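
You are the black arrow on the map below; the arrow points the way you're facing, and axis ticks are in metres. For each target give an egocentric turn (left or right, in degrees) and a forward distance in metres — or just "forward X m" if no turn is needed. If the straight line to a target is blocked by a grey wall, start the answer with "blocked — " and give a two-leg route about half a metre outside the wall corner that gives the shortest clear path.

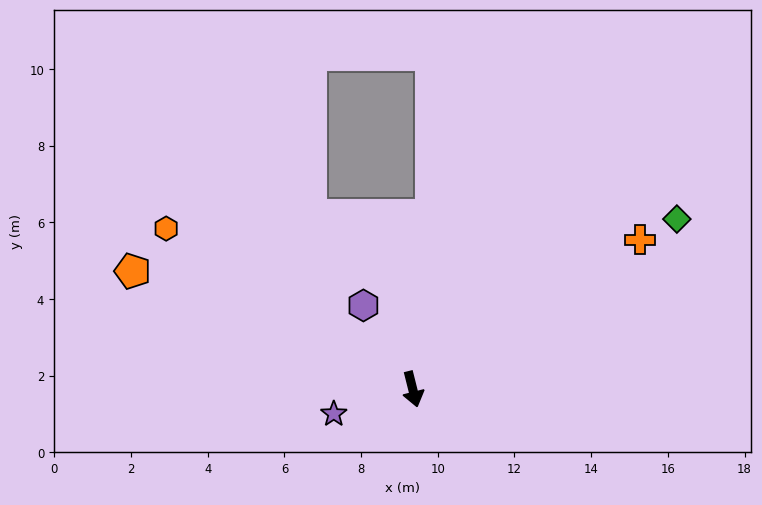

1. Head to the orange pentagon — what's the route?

turn right 127°, forward 7.9 m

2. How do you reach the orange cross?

turn left 109°, forward 7.1 m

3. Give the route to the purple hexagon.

turn right 164°, forward 2.5 m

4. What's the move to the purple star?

turn right 87°, forward 2.2 m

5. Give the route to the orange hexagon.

turn right 137°, forward 7.7 m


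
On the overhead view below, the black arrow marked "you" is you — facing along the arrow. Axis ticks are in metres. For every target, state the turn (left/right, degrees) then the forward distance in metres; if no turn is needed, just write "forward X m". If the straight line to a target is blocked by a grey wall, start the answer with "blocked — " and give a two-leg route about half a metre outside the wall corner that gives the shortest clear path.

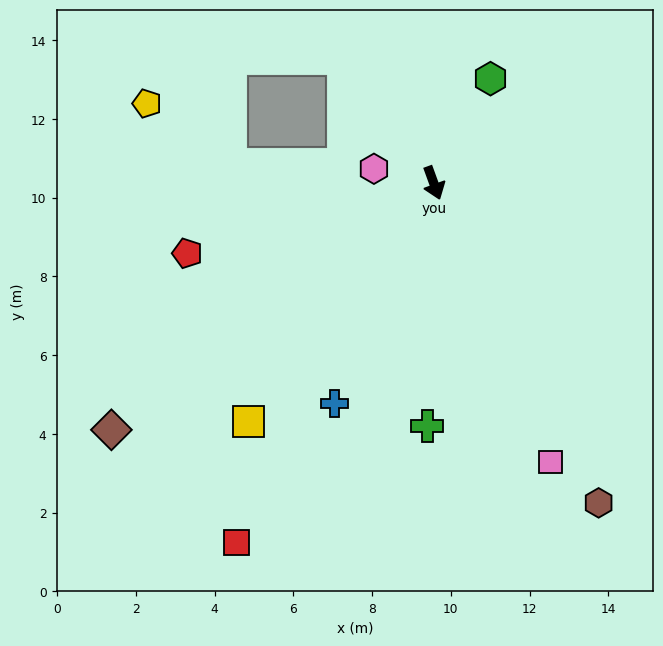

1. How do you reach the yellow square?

turn right 58°, forward 7.7 m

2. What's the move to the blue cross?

turn right 44°, forward 6.1 m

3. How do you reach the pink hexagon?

turn right 123°, forward 1.6 m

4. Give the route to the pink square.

turn left 3°, forward 7.7 m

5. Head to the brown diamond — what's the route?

turn right 73°, forward 10.3 m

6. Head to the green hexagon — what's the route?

turn left 131°, forward 3.0 m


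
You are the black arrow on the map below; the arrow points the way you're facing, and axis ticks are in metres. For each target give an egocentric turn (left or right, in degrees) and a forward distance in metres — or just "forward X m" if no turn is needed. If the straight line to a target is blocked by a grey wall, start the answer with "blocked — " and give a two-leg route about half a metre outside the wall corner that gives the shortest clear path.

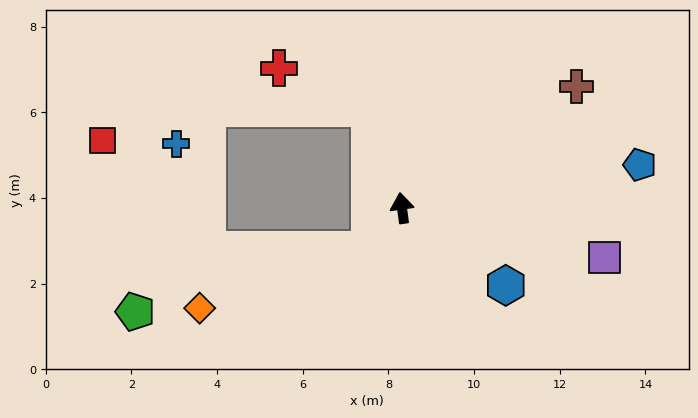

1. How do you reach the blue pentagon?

turn right 87°, forward 5.6 m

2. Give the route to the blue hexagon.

turn right 134°, forward 3.0 m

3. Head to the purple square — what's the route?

turn right 112°, forward 4.9 m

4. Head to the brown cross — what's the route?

turn right 63°, forward 5.0 m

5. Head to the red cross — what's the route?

blocked — turn left 11°, forward 2.4 m, then turn left 47°, forward 2.3 m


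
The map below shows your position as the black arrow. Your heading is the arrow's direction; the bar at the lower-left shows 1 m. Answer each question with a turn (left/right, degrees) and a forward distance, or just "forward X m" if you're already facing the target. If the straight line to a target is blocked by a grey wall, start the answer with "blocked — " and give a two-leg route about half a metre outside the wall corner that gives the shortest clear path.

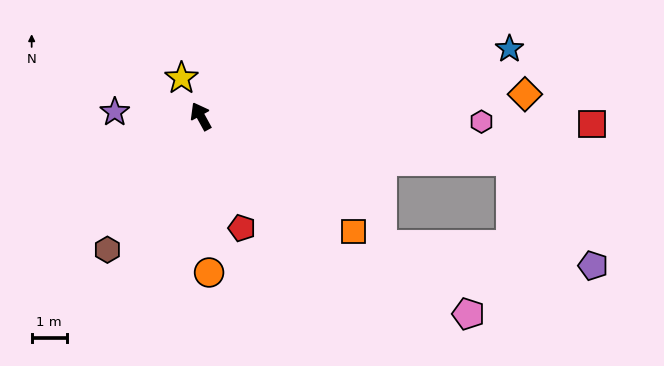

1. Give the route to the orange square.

turn right 156°, forward 5.4 m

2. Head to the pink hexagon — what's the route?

turn right 120°, forward 8.0 m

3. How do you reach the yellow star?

forward 1.2 m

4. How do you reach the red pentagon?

turn left 171°, forward 3.4 m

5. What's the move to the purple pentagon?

blocked — turn right 127°, forward 8.9 m, then turn right 43°, forward 3.8 m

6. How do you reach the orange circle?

turn left 154°, forward 4.4 m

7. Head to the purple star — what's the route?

turn left 58°, forward 2.4 m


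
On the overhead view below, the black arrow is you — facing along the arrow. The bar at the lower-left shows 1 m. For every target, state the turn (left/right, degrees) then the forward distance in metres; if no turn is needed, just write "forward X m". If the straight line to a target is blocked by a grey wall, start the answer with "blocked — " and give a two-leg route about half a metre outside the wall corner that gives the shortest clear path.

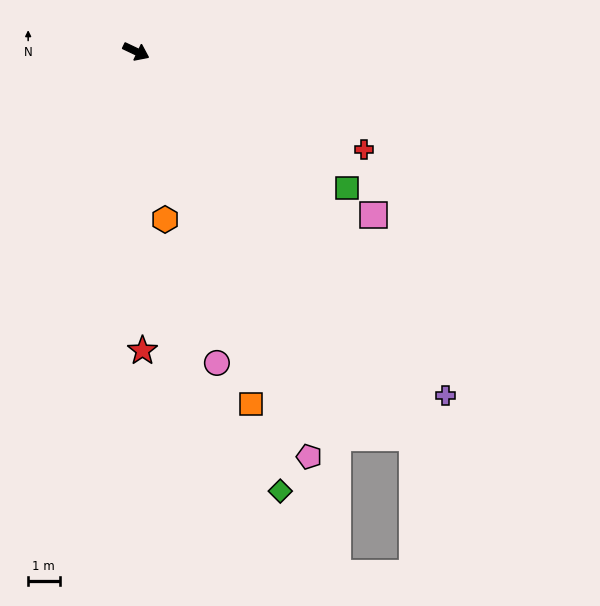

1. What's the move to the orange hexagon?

turn right 55°, forward 5.4 m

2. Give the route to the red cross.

turn left 2°, forward 7.9 m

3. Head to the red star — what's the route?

turn right 63°, forward 9.5 m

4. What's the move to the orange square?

turn right 46°, forward 11.8 m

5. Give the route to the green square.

turn right 7°, forward 8.0 m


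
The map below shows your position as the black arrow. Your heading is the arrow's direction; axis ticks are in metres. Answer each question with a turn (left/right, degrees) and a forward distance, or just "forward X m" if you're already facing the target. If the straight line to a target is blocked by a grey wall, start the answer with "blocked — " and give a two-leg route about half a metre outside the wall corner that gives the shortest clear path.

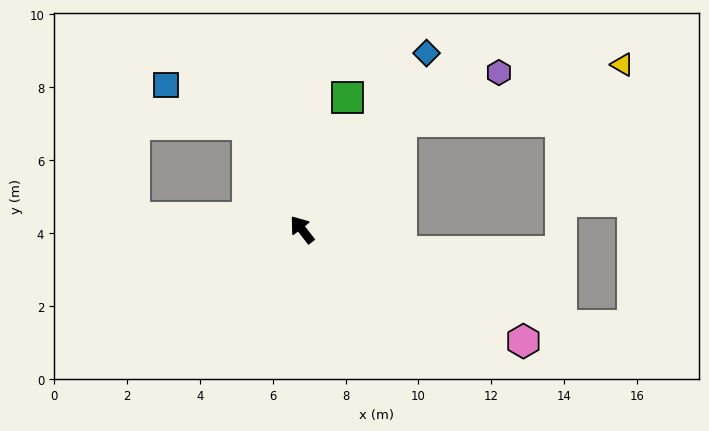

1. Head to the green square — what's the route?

turn right 57°, forward 3.8 m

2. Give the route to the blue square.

blocked — turn right 10°, forward 3.3 m, then turn left 36°, forward 2.5 m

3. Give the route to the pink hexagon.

turn right 155°, forward 6.8 m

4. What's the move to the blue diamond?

turn right 73°, forward 5.9 m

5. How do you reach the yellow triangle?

blocked — turn right 81°, forward 4.1 m, then turn right 32°, forward 6.2 m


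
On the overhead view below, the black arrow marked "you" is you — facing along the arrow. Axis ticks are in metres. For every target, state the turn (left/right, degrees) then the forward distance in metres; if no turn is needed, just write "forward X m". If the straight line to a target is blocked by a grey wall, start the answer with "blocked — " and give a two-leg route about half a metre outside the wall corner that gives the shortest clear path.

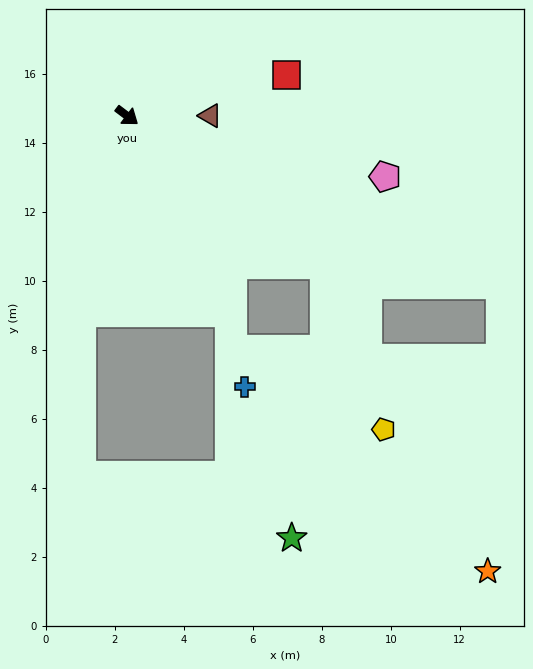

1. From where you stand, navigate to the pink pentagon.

turn left 24°, forward 7.7 m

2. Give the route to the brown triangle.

turn left 37°, forward 2.4 m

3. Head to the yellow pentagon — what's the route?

blocked — forward 7.2 m, then turn right 33°, forward 5.1 m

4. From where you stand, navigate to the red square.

turn left 51°, forward 4.8 m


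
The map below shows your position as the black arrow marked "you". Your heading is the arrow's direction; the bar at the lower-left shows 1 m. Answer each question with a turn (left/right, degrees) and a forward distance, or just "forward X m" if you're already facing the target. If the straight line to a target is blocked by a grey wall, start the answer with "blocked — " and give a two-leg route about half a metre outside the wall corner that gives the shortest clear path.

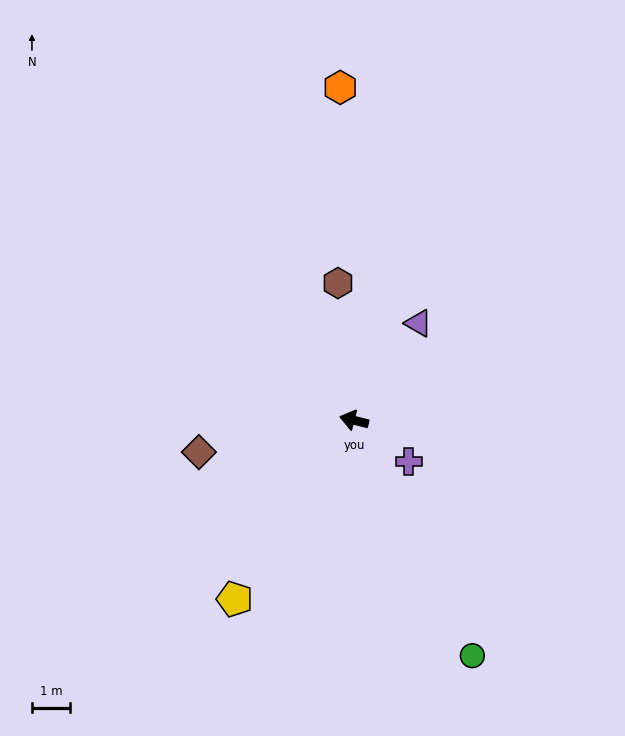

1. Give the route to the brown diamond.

turn left 26°, forward 4.2 m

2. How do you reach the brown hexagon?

turn right 69°, forward 3.7 m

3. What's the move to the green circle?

turn left 131°, forward 7.0 m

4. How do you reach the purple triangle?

turn right 110°, forward 3.1 m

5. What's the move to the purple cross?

turn left 157°, forward 1.8 m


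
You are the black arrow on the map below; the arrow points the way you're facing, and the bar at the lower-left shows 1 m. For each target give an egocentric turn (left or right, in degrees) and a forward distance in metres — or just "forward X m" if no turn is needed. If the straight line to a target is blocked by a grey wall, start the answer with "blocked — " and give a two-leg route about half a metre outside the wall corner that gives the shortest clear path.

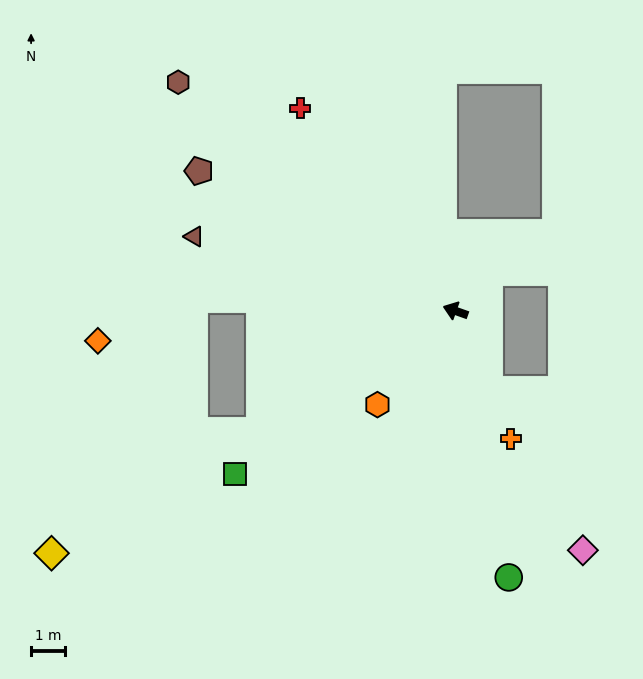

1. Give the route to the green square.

turn left 56°, forward 8.2 m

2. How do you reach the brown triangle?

turn left 4°, forward 8.1 m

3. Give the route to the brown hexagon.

turn right 20°, forward 10.7 m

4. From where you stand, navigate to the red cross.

turn right 33°, forward 7.6 m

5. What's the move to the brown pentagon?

turn right 9°, forward 8.7 m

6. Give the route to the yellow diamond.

turn left 50°, forward 14.0 m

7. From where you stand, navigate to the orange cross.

turn left 133°, forward 4.1 m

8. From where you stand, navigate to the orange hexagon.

turn left 70°, forward 3.6 m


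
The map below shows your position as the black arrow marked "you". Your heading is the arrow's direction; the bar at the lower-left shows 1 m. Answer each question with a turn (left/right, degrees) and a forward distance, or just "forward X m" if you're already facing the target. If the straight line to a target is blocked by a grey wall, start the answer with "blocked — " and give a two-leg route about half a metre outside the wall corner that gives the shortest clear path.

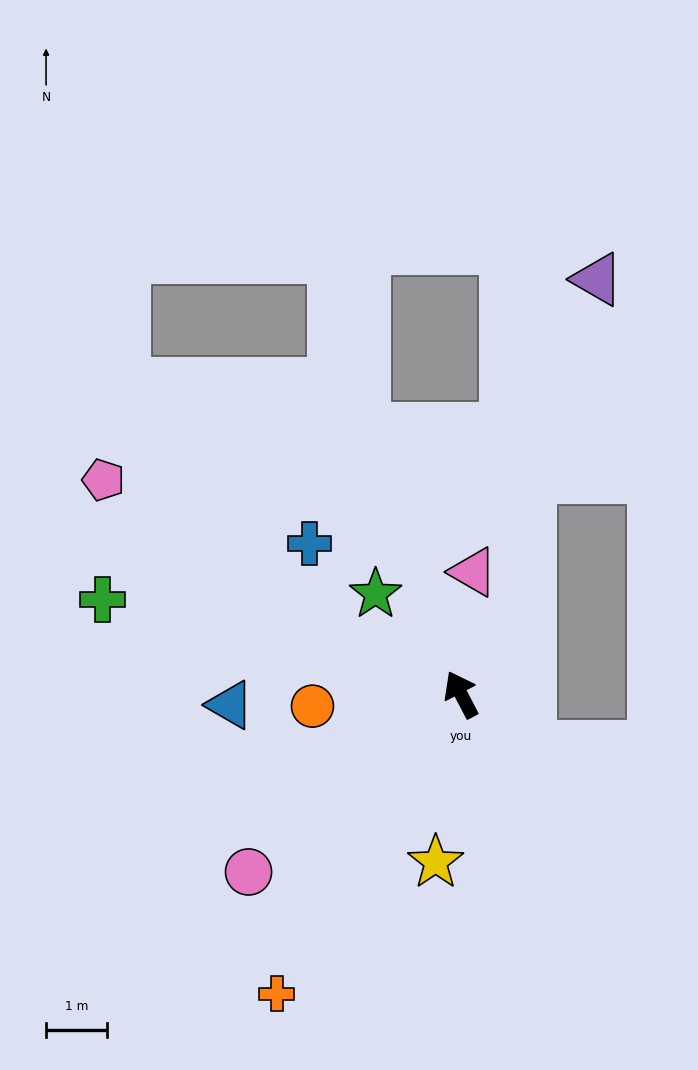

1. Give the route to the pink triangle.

turn right 33°, forward 2.0 m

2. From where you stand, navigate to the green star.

turn left 13°, forward 2.2 m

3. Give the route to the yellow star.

turn left 144°, forward 2.8 m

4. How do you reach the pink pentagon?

turn left 32°, forward 6.9 m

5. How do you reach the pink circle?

turn left 102°, forward 4.6 m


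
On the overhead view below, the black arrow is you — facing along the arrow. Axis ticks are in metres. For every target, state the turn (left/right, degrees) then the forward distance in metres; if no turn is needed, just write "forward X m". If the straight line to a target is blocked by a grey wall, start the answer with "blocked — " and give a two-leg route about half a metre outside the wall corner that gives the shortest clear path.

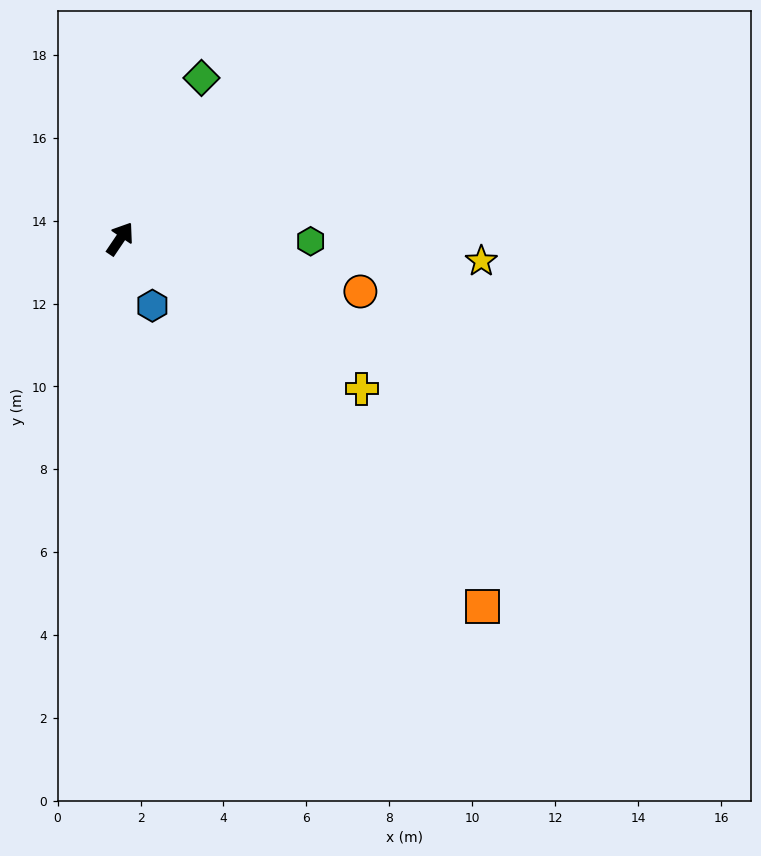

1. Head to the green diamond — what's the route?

turn left 7°, forward 4.3 m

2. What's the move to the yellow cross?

turn right 88°, forward 6.9 m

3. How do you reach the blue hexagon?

turn right 120°, forward 1.8 m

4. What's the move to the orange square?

turn right 101°, forward 12.4 m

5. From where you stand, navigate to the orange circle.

turn right 68°, forward 5.9 m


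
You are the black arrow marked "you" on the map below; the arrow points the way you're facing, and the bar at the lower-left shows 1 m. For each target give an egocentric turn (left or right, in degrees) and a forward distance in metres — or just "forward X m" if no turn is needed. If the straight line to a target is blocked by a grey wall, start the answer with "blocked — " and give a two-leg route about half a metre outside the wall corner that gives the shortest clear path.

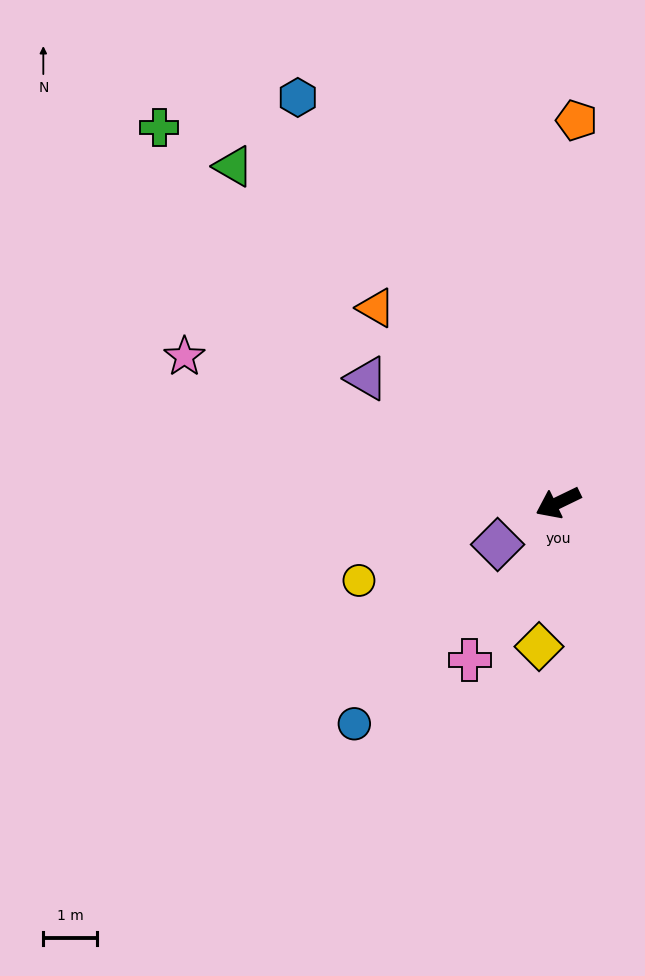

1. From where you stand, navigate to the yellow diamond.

turn left 57°, forward 2.7 m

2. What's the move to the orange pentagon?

turn right 119°, forward 7.1 m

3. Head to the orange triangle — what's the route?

turn right 73°, forward 5.0 m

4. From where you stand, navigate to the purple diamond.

turn left 9°, forward 1.4 m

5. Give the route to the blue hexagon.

turn right 83°, forward 9.0 m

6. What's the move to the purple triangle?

turn right 59°, forward 4.3 m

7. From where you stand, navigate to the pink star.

turn right 47°, forward 7.5 m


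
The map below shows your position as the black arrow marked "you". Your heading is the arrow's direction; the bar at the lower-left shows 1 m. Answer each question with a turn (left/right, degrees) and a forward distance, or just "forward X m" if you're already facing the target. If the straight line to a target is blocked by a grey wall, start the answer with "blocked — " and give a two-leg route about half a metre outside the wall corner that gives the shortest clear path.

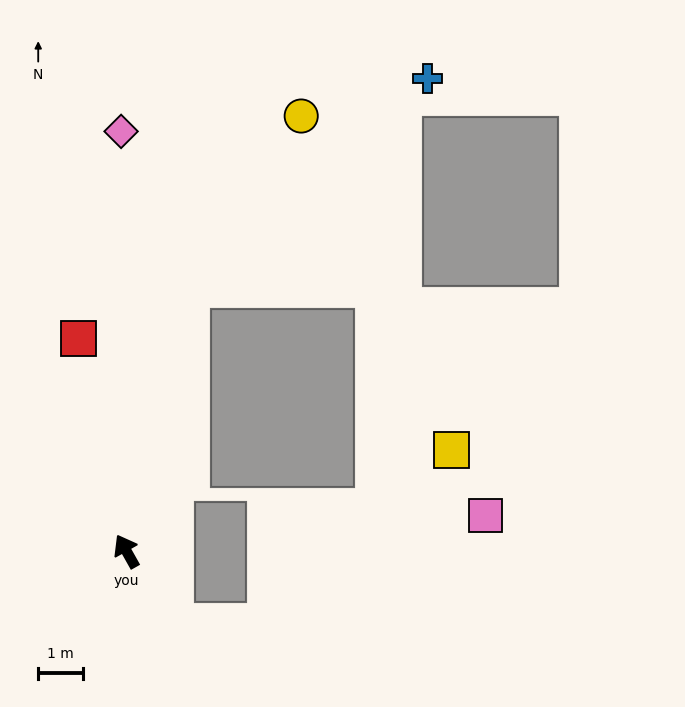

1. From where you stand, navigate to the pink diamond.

turn right 29°, forward 9.3 m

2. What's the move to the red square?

turn right 17°, forward 4.8 m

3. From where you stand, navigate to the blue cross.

blocked — turn right 43°, forward 6.0 m, then turn right 35°, forward 7.0 m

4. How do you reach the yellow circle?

blocked — turn right 43°, forward 6.0 m, then turn right 19°, forward 4.5 m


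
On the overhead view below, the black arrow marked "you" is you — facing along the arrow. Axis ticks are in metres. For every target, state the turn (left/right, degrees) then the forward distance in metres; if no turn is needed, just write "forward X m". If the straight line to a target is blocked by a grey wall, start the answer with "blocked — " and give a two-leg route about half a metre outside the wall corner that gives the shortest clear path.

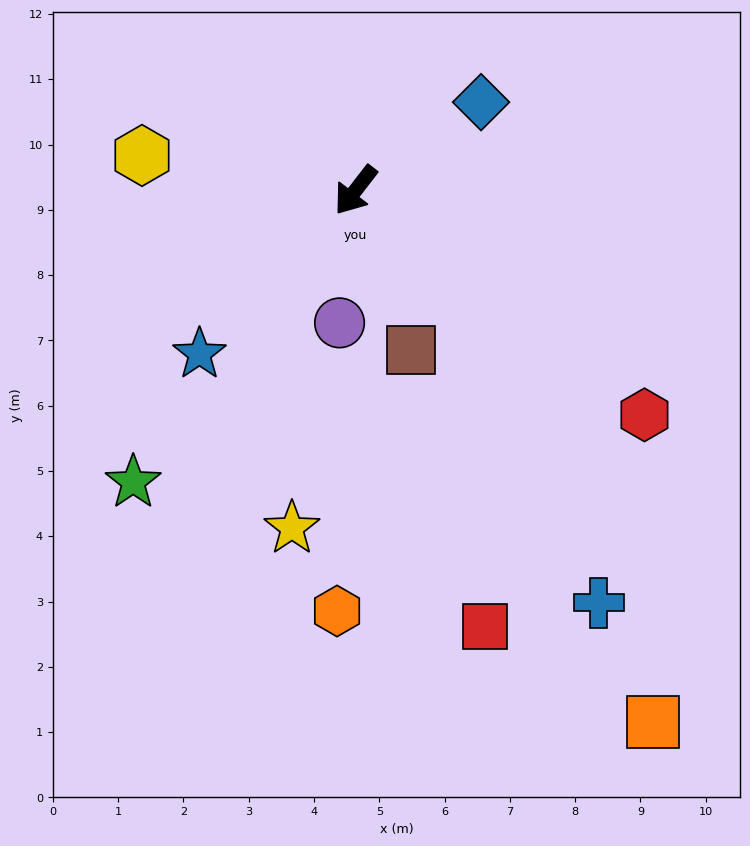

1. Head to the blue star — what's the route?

turn right 6°, forward 3.5 m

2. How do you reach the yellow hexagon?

turn right 62°, forward 3.3 m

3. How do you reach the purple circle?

turn left 31°, forward 2.0 m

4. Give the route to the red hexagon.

turn left 90°, forward 5.6 m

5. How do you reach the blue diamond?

turn left 163°, forward 2.3 m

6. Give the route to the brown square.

turn left 57°, forward 2.6 m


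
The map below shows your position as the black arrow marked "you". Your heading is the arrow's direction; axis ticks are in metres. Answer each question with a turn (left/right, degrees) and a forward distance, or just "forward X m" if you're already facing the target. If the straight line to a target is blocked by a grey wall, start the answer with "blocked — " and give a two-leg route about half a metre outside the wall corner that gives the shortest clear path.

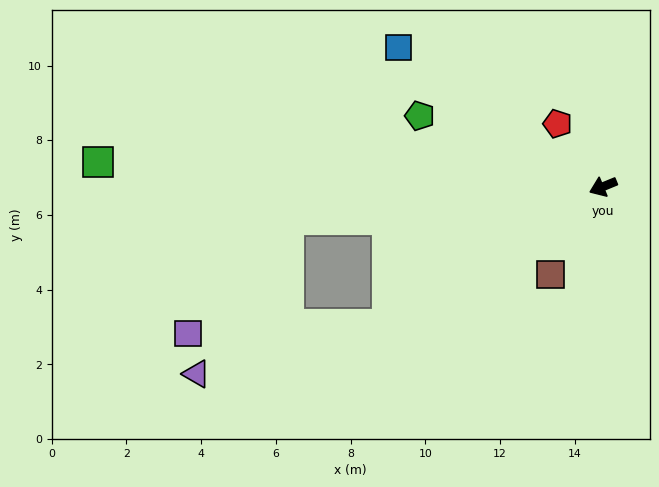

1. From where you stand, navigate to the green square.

turn right 25°, forward 13.5 m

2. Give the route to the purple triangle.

blocked — turn left 10°, forward 6.9 m, then turn right 18°, forward 5.3 m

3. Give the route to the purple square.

blocked — turn left 10°, forward 6.9 m, then turn right 30°, forward 5.3 m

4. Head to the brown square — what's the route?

turn left 37°, forward 2.7 m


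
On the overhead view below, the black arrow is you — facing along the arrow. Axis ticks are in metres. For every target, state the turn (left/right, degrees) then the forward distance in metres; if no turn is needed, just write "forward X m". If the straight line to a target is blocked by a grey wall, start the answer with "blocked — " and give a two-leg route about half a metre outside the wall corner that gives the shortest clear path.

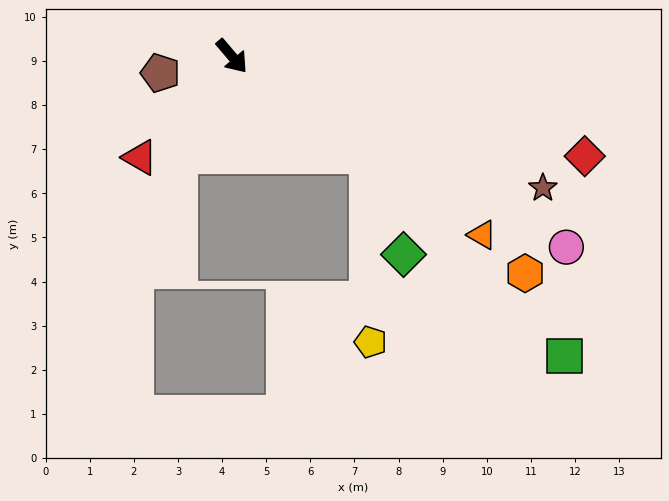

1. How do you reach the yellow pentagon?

blocked — turn left 14°, forward 3.8 m, then turn right 54°, forward 4.2 m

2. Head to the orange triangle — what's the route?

turn left 14°, forward 7.0 m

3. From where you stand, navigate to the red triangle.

turn right 83°, forward 3.1 m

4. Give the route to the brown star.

turn left 27°, forward 7.7 m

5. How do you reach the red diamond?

turn left 34°, forward 8.3 m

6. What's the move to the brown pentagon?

turn right 117°, forward 1.7 m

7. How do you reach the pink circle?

turn left 20°, forward 8.7 m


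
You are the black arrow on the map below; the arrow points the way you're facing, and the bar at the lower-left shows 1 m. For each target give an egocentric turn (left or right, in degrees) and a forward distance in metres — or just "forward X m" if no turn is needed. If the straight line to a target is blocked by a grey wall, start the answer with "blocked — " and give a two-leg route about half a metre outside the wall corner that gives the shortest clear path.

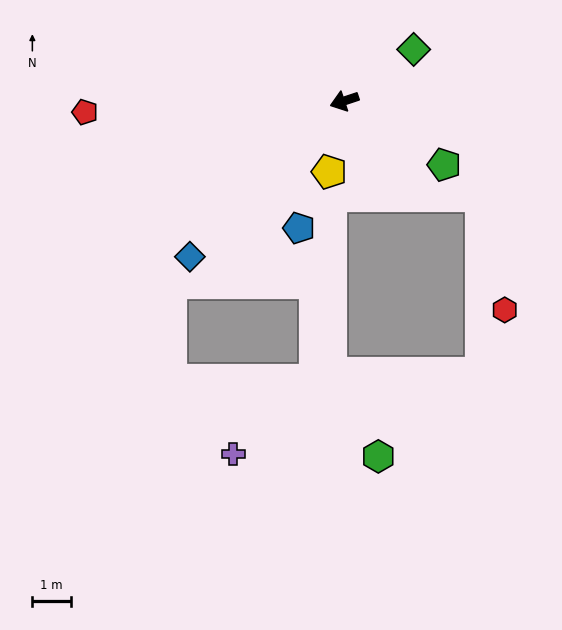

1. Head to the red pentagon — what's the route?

turn right 16°, forward 6.8 m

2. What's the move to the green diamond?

turn right 162°, forward 2.2 m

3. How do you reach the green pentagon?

turn left 129°, forward 3.1 m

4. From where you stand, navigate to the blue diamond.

turn left 27°, forward 5.7 m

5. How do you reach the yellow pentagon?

turn left 59°, forward 1.9 m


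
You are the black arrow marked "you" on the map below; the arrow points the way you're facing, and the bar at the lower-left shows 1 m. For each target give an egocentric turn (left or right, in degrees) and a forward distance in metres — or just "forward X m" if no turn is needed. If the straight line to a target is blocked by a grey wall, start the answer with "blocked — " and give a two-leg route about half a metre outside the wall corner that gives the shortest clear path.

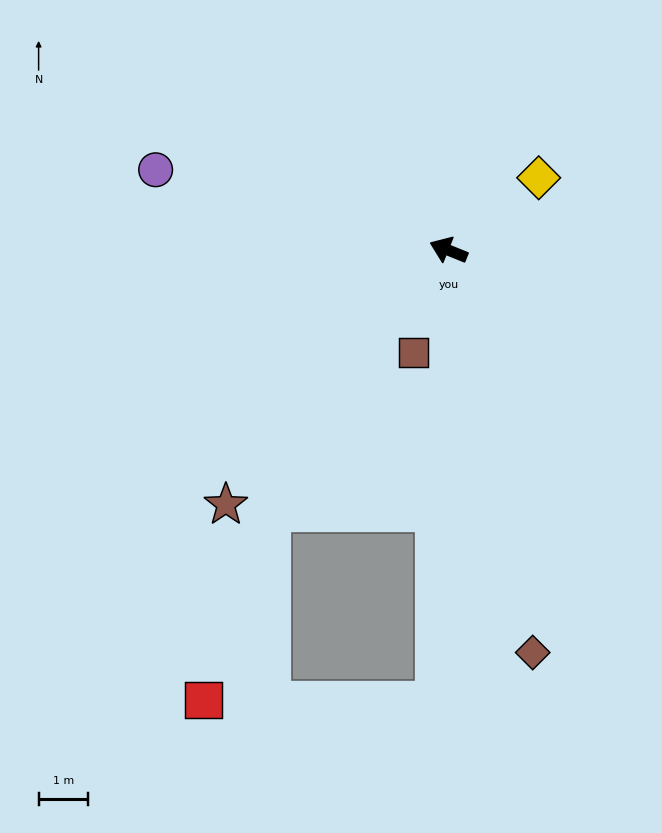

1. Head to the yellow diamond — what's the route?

turn right 119°, forward 2.3 m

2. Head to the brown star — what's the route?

turn left 71°, forward 6.8 m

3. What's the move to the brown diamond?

turn left 124°, forward 8.3 m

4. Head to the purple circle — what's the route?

turn left 7°, forward 6.1 m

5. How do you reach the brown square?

turn left 93°, forward 2.2 m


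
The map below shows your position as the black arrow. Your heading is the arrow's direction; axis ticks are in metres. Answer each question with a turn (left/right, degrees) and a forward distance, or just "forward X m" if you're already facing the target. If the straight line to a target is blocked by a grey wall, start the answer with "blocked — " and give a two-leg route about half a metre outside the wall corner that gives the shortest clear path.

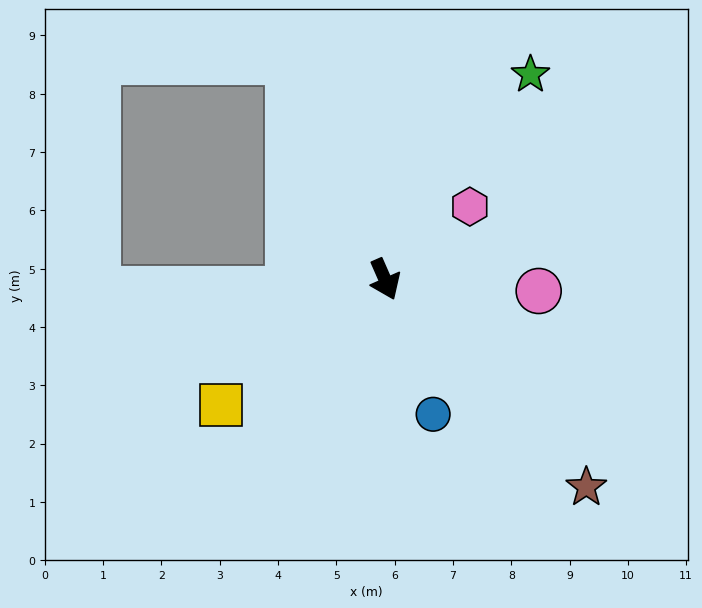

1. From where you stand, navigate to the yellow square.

turn right 76°, forward 3.5 m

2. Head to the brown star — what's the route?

turn left 20°, forward 5.0 m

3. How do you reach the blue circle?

turn right 4°, forward 2.5 m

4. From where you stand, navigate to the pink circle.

turn left 62°, forward 2.6 m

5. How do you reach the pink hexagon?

turn left 107°, forward 1.9 m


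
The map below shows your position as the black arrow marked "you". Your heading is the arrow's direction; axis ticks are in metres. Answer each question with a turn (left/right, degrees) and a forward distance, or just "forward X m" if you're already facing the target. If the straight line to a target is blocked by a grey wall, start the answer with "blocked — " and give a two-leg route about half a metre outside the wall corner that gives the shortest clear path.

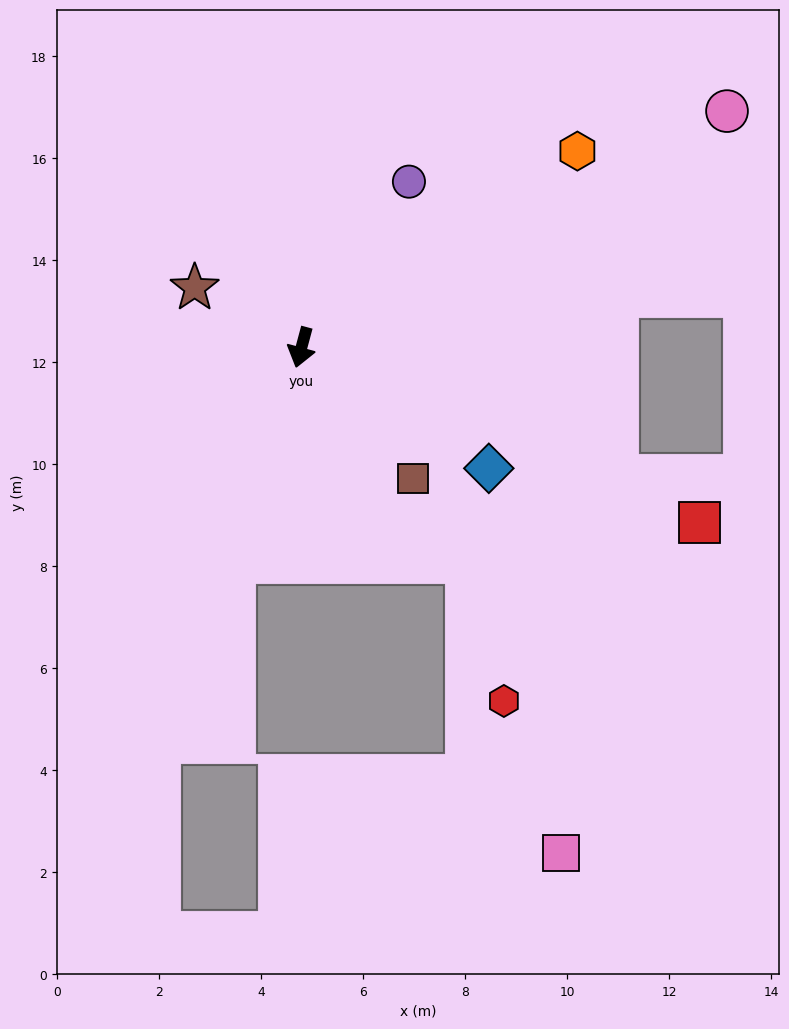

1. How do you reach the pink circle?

turn left 134°, forward 9.5 m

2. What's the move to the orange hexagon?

turn left 140°, forward 6.6 m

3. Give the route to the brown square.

turn left 55°, forward 3.4 m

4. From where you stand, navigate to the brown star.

turn right 104°, forward 2.4 m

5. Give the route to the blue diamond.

turn left 72°, forward 4.4 m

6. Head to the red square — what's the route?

turn left 81°, forward 8.5 m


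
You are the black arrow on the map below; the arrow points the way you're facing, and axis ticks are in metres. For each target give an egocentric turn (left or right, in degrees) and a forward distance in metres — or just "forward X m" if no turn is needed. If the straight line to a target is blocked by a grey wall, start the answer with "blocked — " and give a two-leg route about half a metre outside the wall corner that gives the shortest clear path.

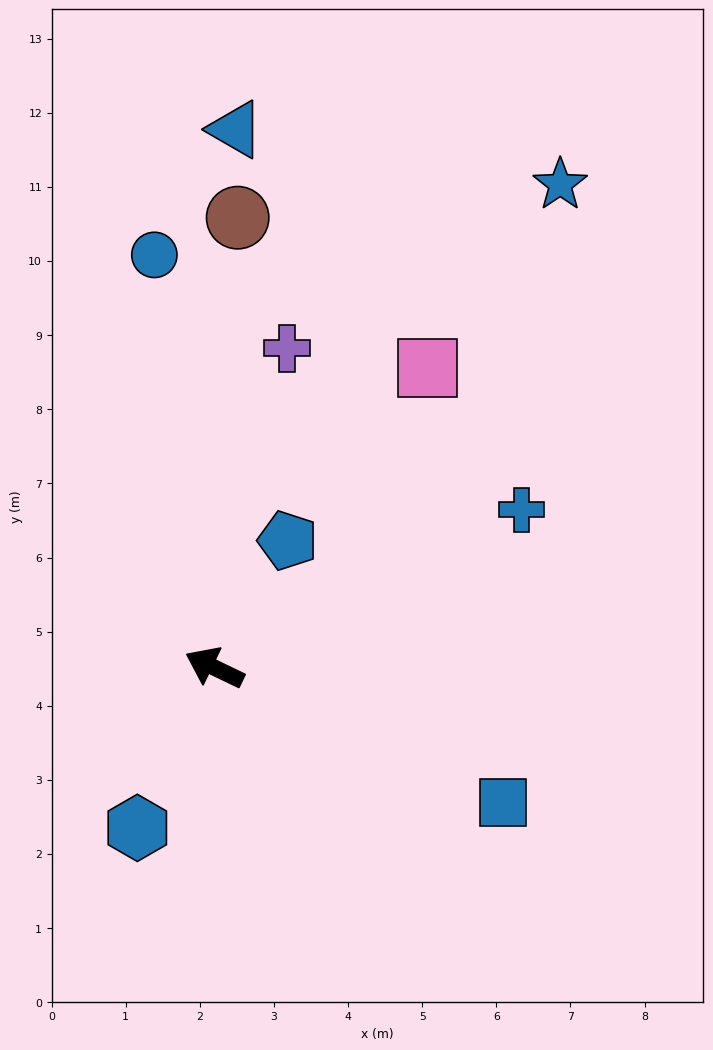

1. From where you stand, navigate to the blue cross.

turn right 127°, forward 4.7 m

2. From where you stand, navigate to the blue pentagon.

turn right 94°, forward 2.0 m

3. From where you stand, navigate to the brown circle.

turn right 67°, forward 6.1 m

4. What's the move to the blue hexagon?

turn left 90°, forward 2.4 m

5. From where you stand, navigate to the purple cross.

turn right 77°, forward 4.4 m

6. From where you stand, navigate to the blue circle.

turn right 56°, forward 5.6 m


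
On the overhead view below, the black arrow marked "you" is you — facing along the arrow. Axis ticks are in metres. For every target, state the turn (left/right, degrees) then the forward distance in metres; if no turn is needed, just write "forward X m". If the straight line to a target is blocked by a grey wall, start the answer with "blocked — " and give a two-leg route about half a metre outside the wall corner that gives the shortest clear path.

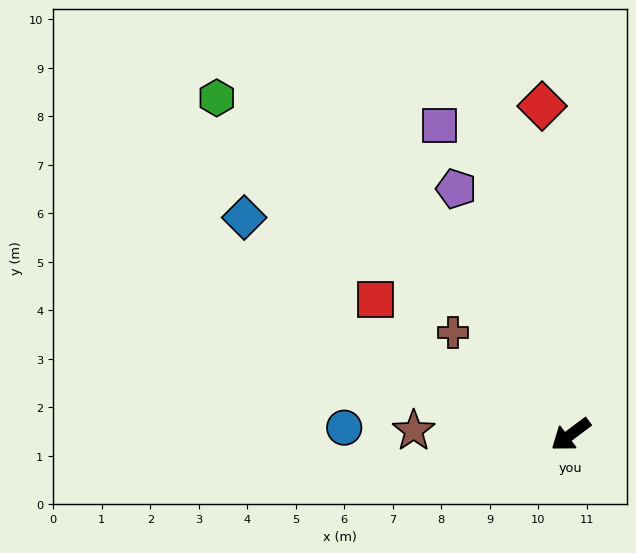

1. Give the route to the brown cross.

turn right 78°, forward 3.2 m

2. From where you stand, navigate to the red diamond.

turn right 122°, forward 6.8 m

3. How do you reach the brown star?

turn right 38°, forward 3.2 m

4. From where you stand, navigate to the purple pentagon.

turn right 102°, forward 5.6 m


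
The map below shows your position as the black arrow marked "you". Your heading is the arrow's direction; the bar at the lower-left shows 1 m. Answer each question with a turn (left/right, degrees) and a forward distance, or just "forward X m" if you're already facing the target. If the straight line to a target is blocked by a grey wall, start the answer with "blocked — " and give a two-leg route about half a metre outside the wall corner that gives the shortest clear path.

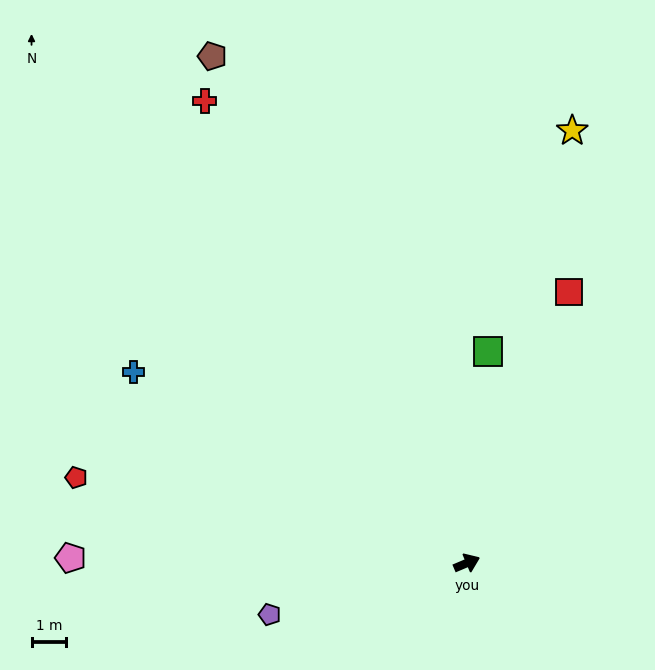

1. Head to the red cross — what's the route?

turn left 97°, forward 15.4 m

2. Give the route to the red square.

turn left 46°, forward 8.4 m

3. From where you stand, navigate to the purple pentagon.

turn left 172°, forward 5.9 m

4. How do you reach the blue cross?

turn left 127°, forward 11.2 m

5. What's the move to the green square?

turn left 61°, forward 6.2 m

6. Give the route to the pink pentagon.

turn left 156°, forward 11.5 m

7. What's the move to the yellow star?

turn left 53°, forward 12.9 m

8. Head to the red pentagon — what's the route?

turn left 145°, forward 11.6 m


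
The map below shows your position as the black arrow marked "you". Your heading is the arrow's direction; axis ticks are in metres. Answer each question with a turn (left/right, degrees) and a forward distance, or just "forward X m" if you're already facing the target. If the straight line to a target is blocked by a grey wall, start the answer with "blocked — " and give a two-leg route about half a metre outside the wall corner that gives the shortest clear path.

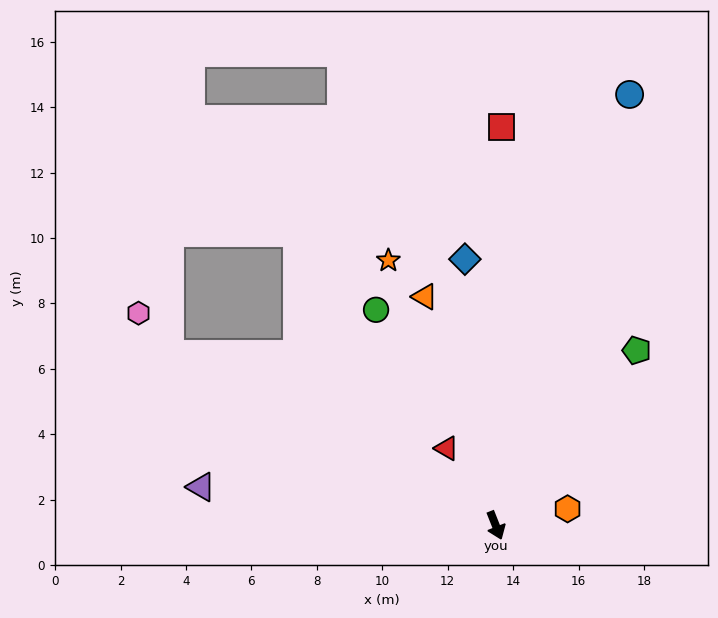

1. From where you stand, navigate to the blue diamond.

turn left 165°, forward 8.2 m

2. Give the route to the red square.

turn left 158°, forward 12.2 m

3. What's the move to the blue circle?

turn left 141°, forward 13.8 m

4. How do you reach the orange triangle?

turn left 176°, forward 7.3 m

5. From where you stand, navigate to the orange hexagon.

turn left 81°, forward 2.3 m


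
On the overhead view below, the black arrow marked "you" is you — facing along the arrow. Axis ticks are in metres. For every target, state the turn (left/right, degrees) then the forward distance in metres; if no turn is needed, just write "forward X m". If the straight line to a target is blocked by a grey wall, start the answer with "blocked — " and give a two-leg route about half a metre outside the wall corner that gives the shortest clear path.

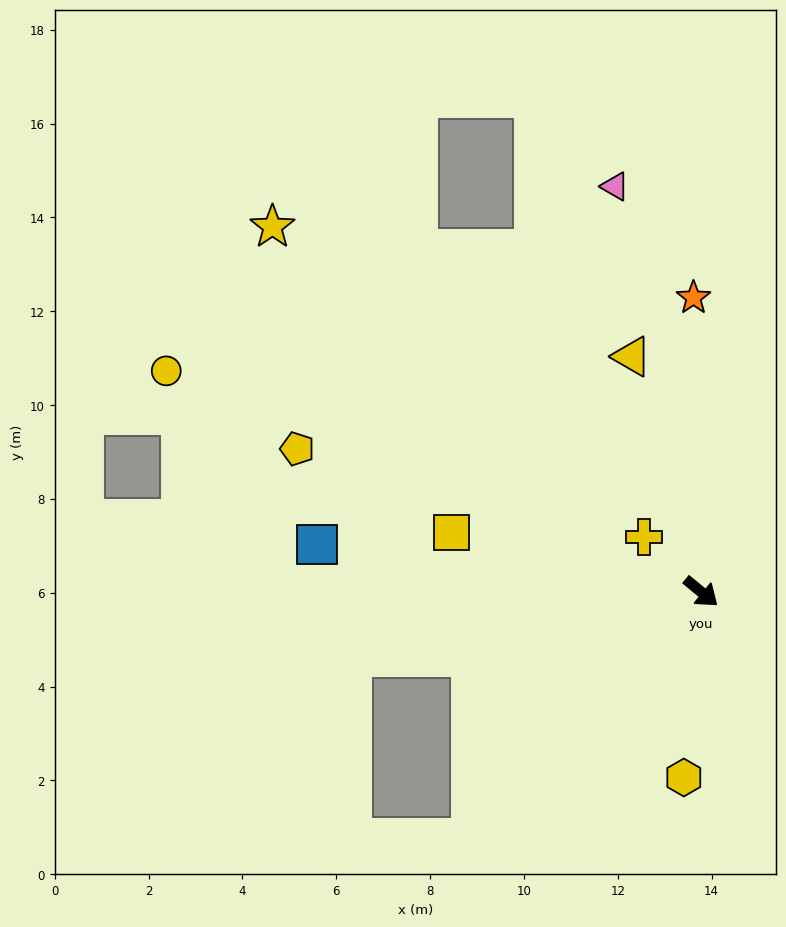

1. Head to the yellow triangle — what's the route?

turn left 146°, forward 5.2 m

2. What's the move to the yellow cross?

turn left 175°, forward 1.7 m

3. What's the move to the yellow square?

turn right 154°, forward 5.5 m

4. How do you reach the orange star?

turn left 131°, forward 6.3 m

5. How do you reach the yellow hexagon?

turn right 56°, forward 4.0 m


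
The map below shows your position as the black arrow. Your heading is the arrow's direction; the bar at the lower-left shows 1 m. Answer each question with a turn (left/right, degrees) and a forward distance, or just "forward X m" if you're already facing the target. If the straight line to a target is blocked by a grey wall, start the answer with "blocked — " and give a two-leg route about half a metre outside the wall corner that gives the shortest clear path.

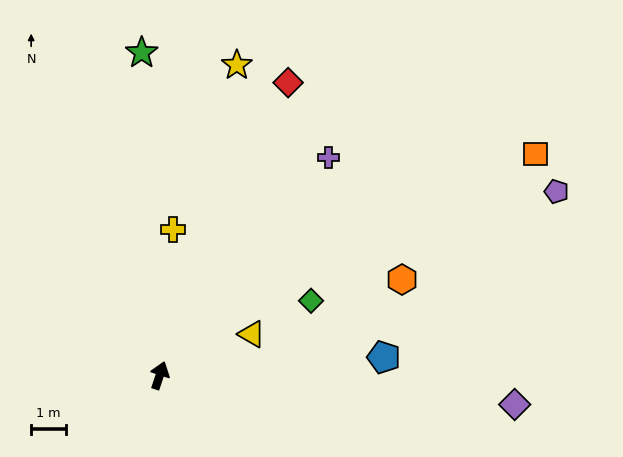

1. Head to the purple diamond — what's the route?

turn right 76°, forward 10.2 m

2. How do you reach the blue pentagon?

turn right 67°, forward 6.4 m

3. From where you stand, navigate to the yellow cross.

turn left 13°, forward 4.2 m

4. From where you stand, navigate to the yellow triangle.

turn right 47°, forward 2.9 m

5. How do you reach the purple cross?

turn right 19°, forward 7.9 m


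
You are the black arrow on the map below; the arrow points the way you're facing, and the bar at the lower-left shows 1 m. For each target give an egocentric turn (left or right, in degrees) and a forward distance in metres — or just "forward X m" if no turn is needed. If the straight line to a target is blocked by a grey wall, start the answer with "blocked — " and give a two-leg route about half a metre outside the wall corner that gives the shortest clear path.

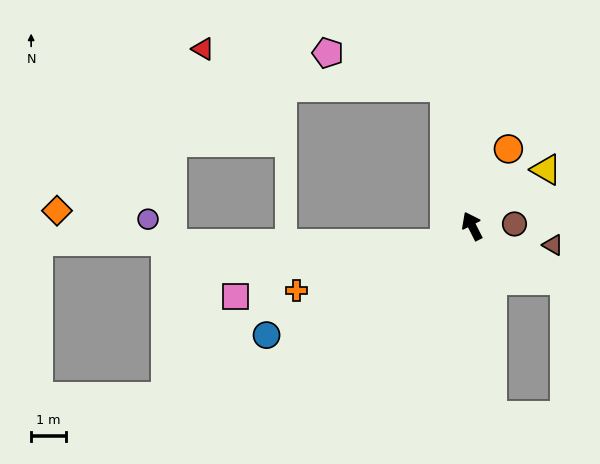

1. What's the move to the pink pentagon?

blocked — turn right 16°, forward 4.0 m, then turn left 63°, forward 3.5 m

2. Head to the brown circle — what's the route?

turn right 114°, forward 1.2 m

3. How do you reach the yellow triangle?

turn right 79°, forward 2.7 m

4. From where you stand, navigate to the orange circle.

turn right 52°, forward 2.4 m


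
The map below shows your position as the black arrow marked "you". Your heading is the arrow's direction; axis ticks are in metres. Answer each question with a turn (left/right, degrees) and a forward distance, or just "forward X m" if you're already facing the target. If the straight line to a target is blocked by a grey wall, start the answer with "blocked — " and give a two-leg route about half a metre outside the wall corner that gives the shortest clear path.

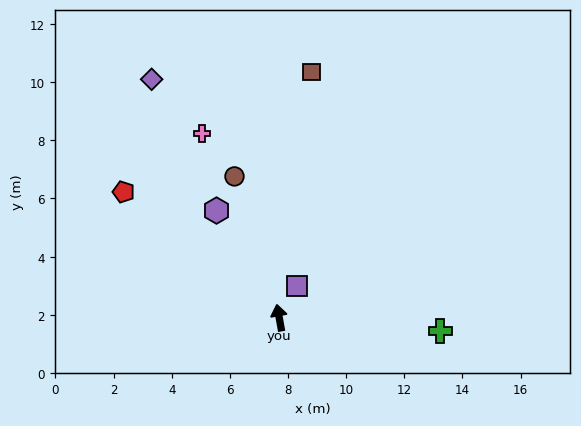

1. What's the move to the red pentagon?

turn left 41°, forward 6.9 m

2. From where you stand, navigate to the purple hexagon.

turn left 20°, forward 4.3 m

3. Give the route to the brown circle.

turn left 7°, forward 5.1 m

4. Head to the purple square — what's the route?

turn right 39°, forward 1.3 m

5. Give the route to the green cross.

turn right 105°, forward 5.6 m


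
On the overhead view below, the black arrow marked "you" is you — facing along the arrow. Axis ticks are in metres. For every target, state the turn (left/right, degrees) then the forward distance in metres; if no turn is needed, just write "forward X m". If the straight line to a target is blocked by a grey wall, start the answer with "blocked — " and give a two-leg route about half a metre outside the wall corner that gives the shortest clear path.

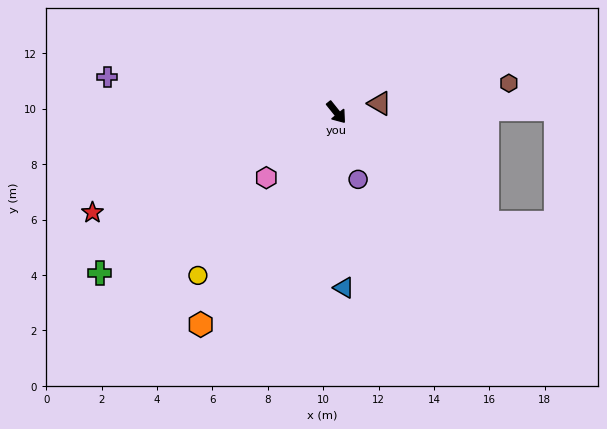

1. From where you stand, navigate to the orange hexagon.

turn right 71°, forward 9.1 m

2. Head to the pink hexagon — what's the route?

turn right 86°, forward 3.5 m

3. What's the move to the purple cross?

turn right 138°, forward 8.4 m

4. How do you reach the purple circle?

turn right 21°, forward 2.5 m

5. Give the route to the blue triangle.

turn right 36°, forward 6.3 m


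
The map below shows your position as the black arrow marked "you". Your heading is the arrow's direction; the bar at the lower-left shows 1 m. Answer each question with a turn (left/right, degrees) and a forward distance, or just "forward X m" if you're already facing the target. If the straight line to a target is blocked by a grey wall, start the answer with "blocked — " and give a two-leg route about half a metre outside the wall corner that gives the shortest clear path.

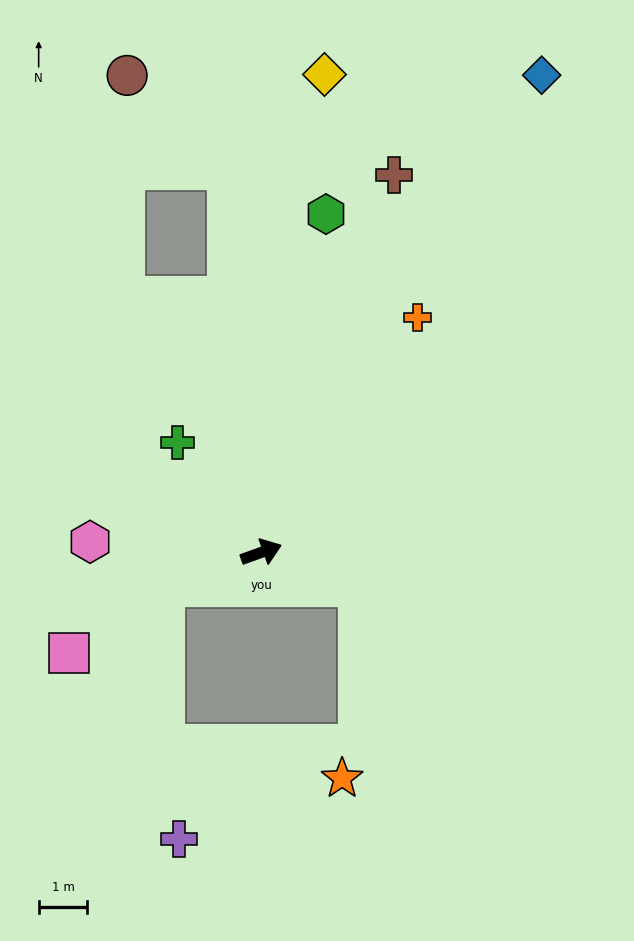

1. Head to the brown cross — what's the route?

turn left 51°, forward 8.2 m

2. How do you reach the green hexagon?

turn left 59°, forward 7.1 m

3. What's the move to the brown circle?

blocked — turn left 75°, forward 7.9 m, then turn left 42°, forward 2.8 m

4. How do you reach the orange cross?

turn left 37°, forward 5.8 m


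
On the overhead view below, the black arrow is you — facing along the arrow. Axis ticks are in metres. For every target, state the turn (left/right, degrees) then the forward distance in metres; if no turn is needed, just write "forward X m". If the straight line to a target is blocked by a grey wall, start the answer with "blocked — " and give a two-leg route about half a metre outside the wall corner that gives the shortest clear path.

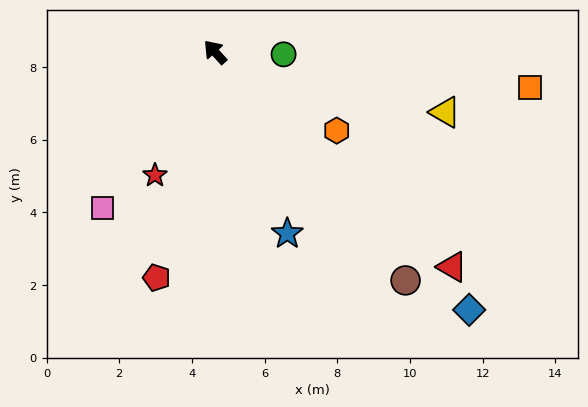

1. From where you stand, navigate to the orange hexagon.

turn right 165°, forward 4.0 m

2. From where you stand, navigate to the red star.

turn left 112°, forward 3.8 m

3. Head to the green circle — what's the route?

turn right 134°, forward 1.9 m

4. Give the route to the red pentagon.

turn left 124°, forward 6.4 m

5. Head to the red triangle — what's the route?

turn right 174°, forward 8.8 m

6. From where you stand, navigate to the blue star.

turn left 160°, forward 5.4 m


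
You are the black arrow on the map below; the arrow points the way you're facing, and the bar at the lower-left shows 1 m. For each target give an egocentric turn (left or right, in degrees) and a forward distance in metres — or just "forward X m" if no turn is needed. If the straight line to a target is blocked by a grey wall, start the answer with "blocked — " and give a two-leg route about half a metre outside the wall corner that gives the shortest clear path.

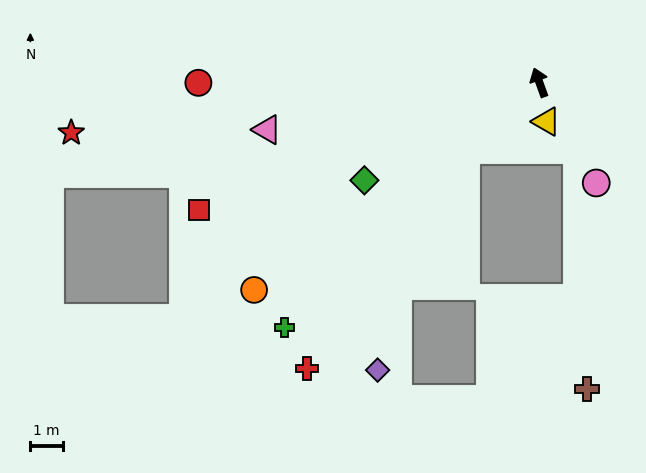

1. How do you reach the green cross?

turn left 114°, forward 11.0 m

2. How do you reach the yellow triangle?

turn left 170°, forward 1.2 m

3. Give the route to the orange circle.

turn left 106°, forward 10.9 m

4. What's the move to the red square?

turn left 91°, forward 11.3 m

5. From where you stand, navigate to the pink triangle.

turn left 80°, forward 8.6 m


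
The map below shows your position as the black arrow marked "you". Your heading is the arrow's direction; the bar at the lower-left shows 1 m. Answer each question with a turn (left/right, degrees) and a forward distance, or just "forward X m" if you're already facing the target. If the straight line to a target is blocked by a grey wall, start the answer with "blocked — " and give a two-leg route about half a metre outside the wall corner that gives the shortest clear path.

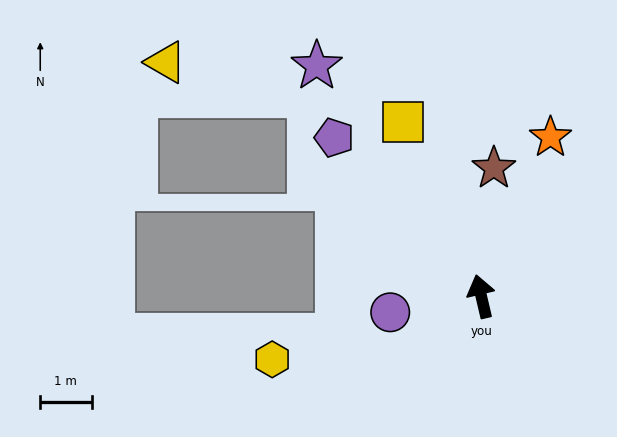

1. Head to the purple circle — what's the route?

turn left 87°, forward 1.8 m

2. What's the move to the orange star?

turn right 37°, forward 3.4 m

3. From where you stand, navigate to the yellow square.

turn left 11°, forward 3.7 m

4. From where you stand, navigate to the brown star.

turn right 19°, forward 2.5 m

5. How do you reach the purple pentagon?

turn left 30°, forward 4.2 m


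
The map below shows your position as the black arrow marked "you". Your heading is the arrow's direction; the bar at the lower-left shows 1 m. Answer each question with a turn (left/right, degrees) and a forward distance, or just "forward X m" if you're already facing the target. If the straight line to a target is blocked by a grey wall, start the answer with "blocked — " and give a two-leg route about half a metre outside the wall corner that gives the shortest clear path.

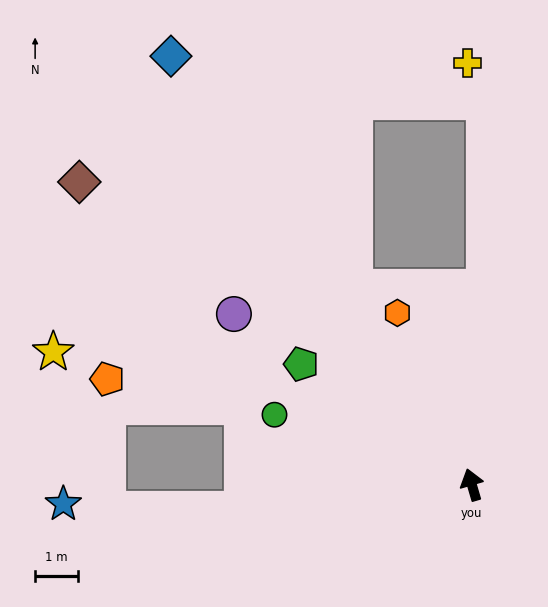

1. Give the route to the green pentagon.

turn left 38°, forward 4.8 m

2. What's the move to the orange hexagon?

turn left 7°, forward 4.3 m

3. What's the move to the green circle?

turn left 54°, forward 4.9 m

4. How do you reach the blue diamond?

turn left 19°, forward 12.2 m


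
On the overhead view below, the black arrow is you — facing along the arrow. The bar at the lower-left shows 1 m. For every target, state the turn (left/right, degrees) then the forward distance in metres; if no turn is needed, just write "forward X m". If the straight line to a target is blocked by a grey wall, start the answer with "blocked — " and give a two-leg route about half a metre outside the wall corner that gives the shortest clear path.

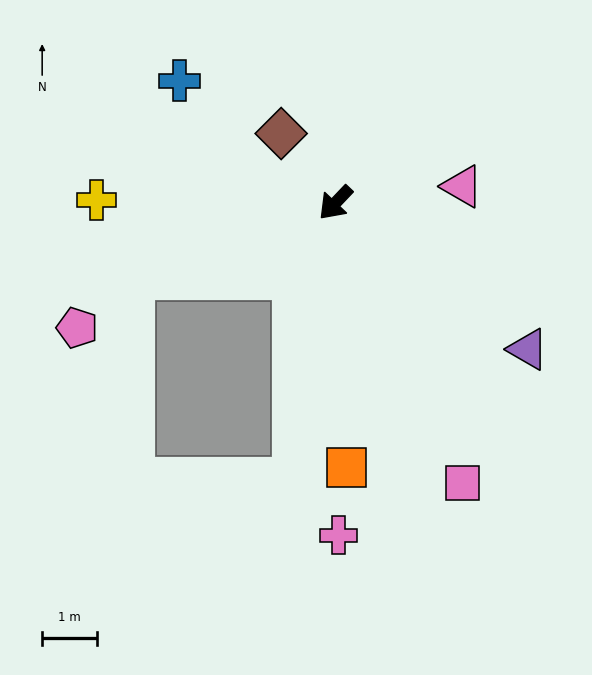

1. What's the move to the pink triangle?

turn left 141°, forward 2.3 m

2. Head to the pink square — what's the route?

turn left 68°, forward 5.6 m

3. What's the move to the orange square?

turn left 46°, forward 4.9 m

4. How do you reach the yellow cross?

turn right 47°, forward 4.4 m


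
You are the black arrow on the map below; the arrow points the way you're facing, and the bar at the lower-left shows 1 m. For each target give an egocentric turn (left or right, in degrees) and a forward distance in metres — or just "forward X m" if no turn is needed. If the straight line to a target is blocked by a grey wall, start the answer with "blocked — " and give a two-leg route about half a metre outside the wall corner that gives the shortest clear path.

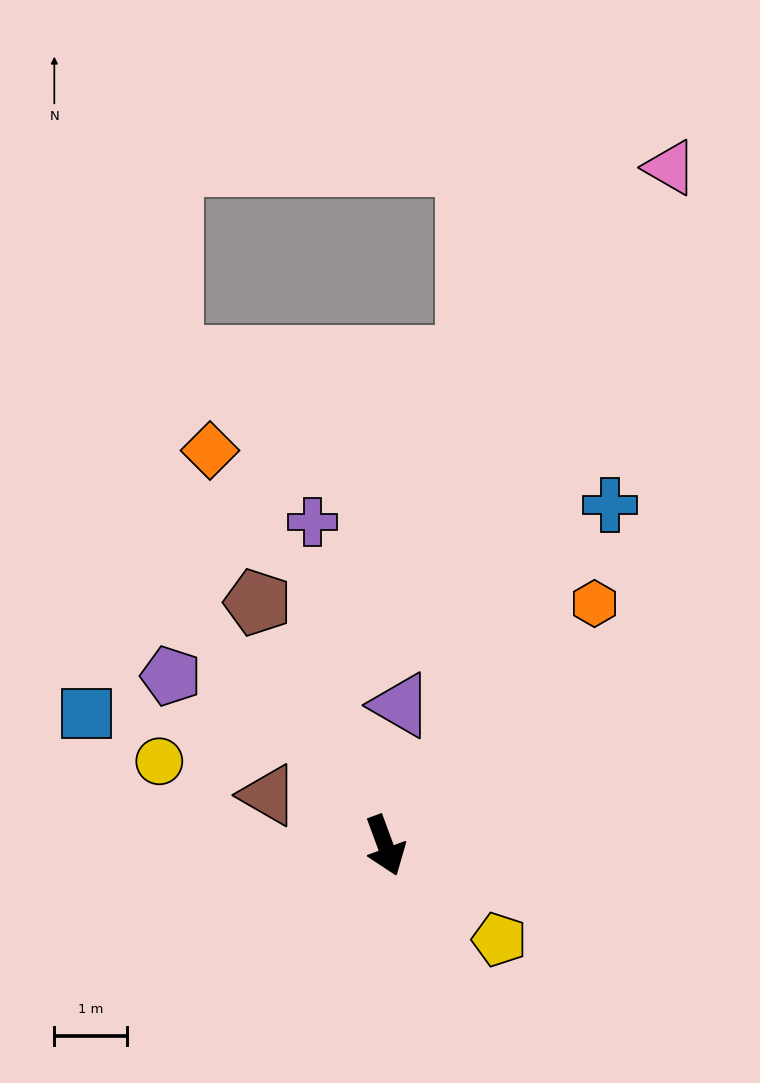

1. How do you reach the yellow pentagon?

turn left 30°, forward 2.0 m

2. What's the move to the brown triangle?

turn right 134°, forward 1.7 m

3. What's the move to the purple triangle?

turn left 154°, forward 1.9 m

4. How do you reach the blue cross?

turn left 126°, forward 5.6 m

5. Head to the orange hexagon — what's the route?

turn left 119°, forward 4.4 m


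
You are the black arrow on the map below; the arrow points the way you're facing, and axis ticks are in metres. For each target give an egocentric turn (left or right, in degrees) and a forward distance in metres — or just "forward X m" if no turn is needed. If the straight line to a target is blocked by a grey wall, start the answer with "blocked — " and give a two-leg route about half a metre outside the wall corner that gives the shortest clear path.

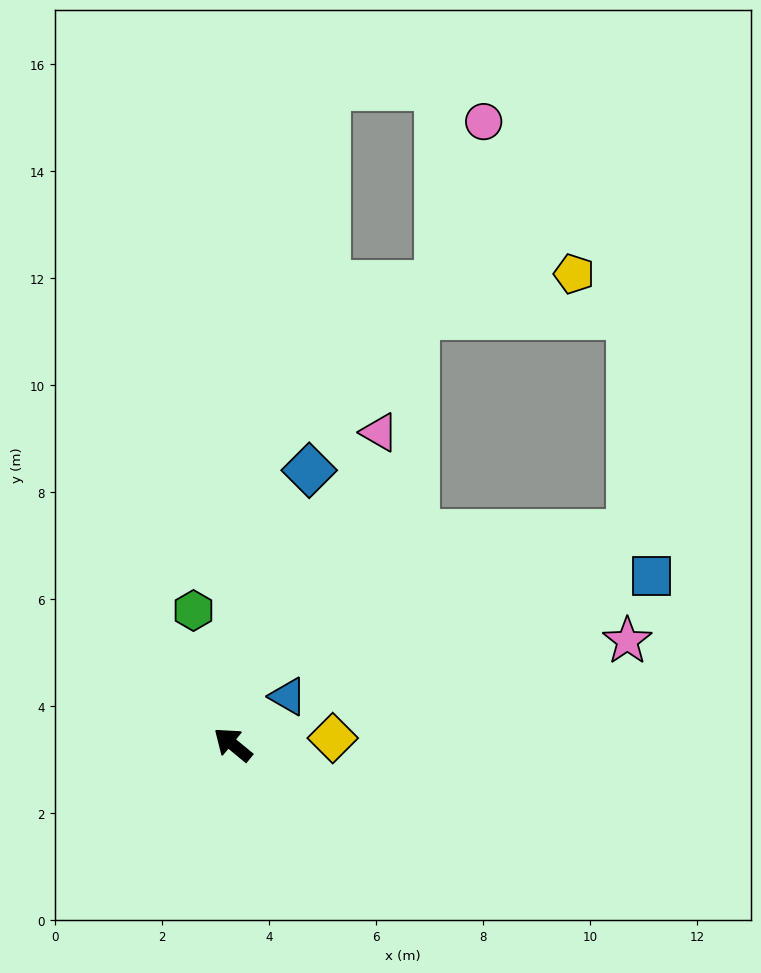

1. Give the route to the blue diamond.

turn right 66°, forward 5.3 m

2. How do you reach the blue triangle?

turn right 99°, forward 1.4 m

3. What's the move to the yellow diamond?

turn right 137°, forward 1.9 m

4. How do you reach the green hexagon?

turn right 34°, forward 2.6 m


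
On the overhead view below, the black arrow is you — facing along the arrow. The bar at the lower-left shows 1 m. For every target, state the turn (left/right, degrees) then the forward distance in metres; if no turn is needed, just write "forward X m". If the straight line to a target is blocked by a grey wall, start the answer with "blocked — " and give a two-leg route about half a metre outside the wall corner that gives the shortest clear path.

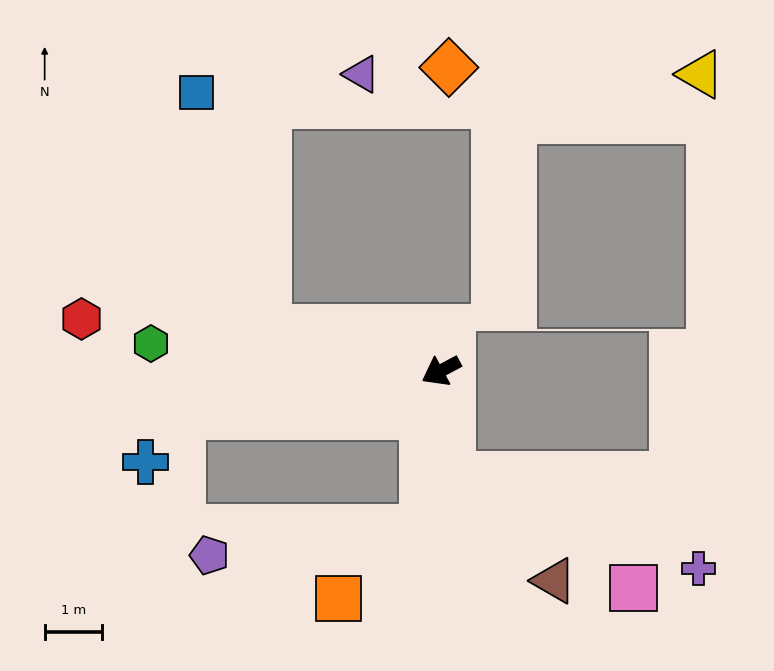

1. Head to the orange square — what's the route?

blocked — turn left 55°, forward 2.8 m, then turn right 44°, forward 1.9 m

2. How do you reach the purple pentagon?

blocked — turn left 55°, forward 2.8 m, then turn right 76°, forward 3.8 m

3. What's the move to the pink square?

blocked — turn left 67°, forward 1.9 m, then turn left 53°, forward 3.7 m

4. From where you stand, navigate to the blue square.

blocked — turn right 42°, forward 3.1 m, then turn right 60°, forward 4.3 m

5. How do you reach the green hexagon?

turn right 34°, forward 5.1 m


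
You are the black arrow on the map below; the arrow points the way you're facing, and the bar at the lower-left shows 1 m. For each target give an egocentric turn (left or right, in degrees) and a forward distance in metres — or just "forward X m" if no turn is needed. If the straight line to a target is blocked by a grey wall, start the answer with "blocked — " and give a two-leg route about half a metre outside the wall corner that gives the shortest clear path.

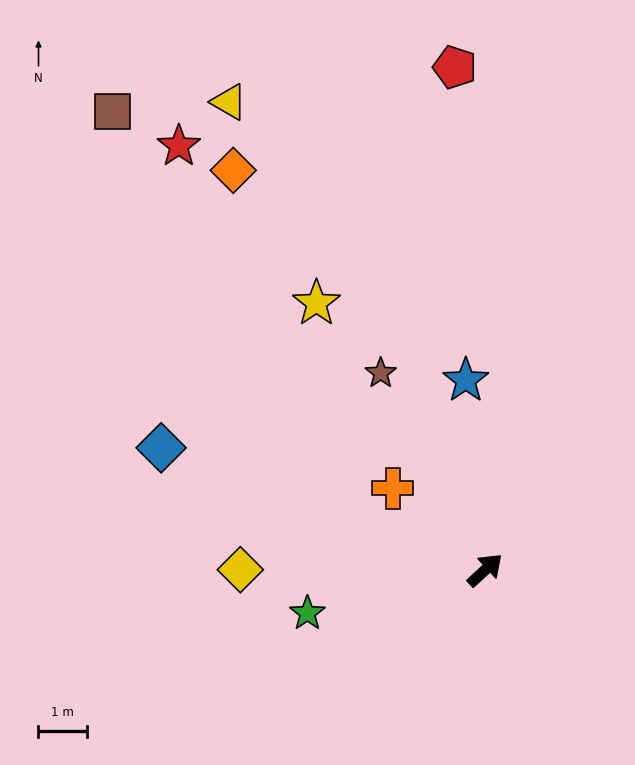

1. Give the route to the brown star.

turn left 75°, forward 4.6 m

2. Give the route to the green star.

turn left 151°, forward 3.8 m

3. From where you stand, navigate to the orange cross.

turn left 96°, forward 2.6 m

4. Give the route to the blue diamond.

turn left 117°, forward 7.2 m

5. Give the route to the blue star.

turn left 53°, forward 3.9 m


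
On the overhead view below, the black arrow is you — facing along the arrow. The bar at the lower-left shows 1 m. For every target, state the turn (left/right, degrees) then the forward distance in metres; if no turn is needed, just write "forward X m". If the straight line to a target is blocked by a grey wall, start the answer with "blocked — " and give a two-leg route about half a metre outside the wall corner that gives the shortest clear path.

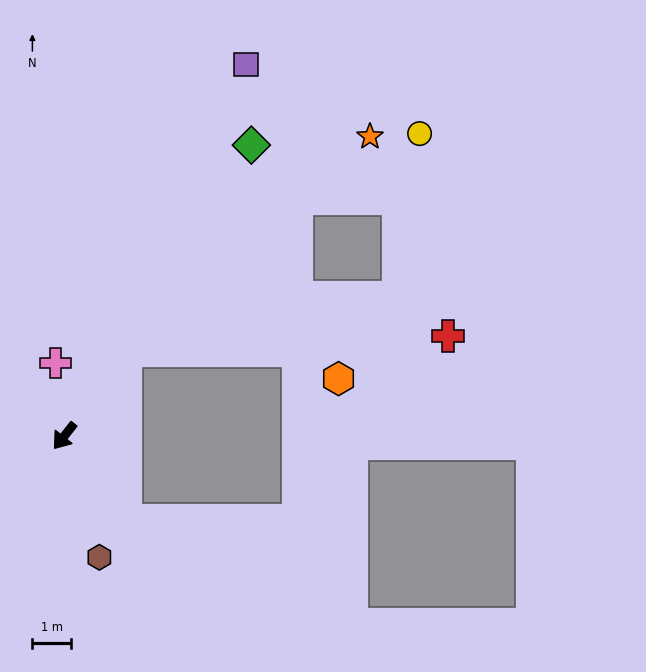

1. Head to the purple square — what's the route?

turn right 168°, forward 10.7 m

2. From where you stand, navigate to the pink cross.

turn right 135°, forward 1.9 m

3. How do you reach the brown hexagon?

turn left 54°, forward 3.3 m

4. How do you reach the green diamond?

turn right 174°, forward 9.0 m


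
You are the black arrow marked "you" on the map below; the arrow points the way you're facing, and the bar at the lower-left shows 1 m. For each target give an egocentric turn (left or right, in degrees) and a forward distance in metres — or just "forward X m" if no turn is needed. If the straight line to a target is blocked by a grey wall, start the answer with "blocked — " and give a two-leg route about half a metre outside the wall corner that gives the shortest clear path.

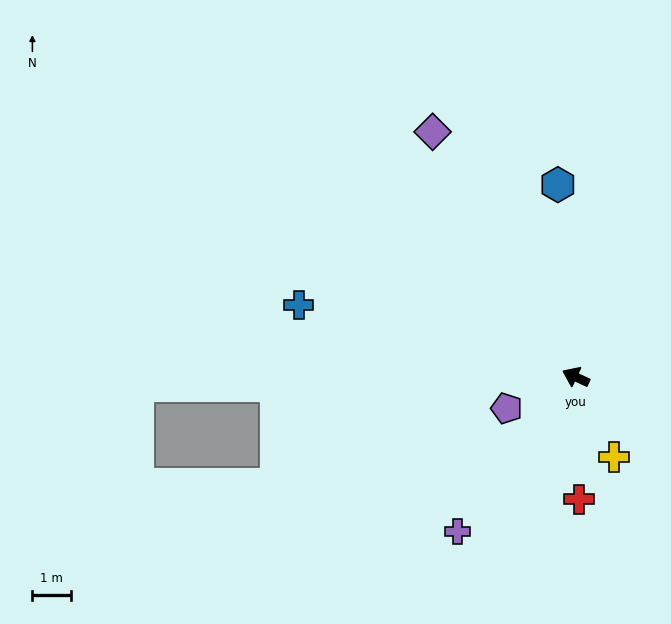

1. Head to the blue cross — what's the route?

turn left 10°, forward 7.5 m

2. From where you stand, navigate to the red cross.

turn left 117°, forward 3.2 m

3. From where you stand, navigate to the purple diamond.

turn right 35°, forward 7.4 m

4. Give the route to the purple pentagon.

turn left 49°, forward 2.0 m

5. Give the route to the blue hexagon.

turn right 60°, forward 5.1 m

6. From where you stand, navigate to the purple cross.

turn left 77°, forward 5.1 m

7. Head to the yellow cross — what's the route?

turn left 141°, forward 2.3 m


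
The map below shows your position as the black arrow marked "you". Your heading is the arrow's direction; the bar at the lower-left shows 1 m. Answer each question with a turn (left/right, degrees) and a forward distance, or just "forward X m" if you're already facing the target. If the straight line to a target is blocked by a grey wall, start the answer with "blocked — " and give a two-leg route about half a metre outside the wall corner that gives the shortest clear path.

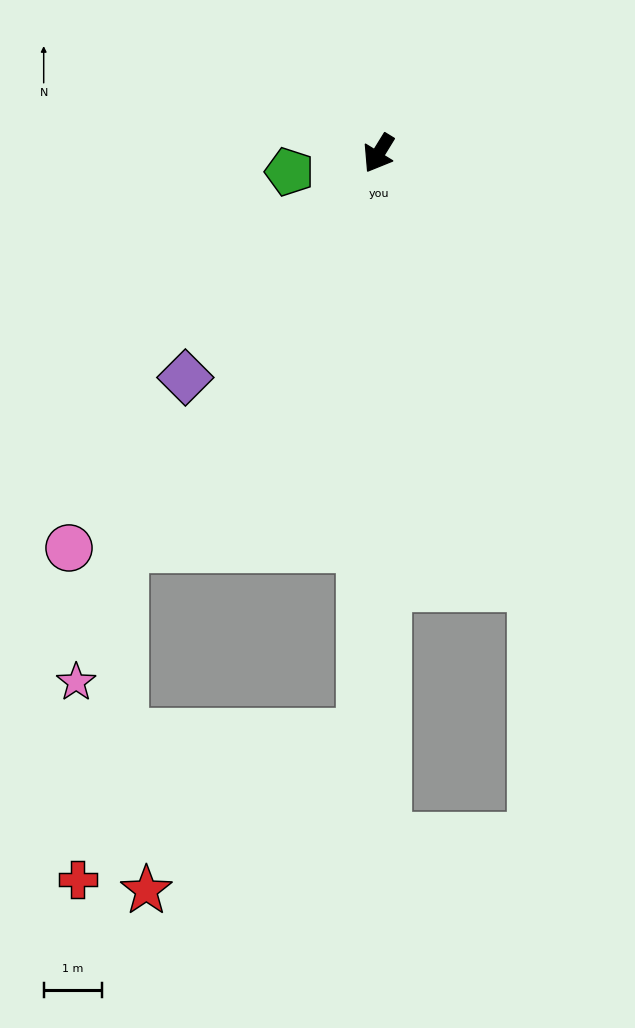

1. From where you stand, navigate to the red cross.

blocked — turn left 30°, forward 10.0 m, then turn right 61°, forward 5.5 m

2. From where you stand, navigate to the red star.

blocked — turn left 30°, forward 10.0 m, then turn right 52°, forward 4.6 m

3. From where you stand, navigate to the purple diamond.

turn right 9°, forward 5.1 m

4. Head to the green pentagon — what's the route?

turn right 47°, forward 1.6 m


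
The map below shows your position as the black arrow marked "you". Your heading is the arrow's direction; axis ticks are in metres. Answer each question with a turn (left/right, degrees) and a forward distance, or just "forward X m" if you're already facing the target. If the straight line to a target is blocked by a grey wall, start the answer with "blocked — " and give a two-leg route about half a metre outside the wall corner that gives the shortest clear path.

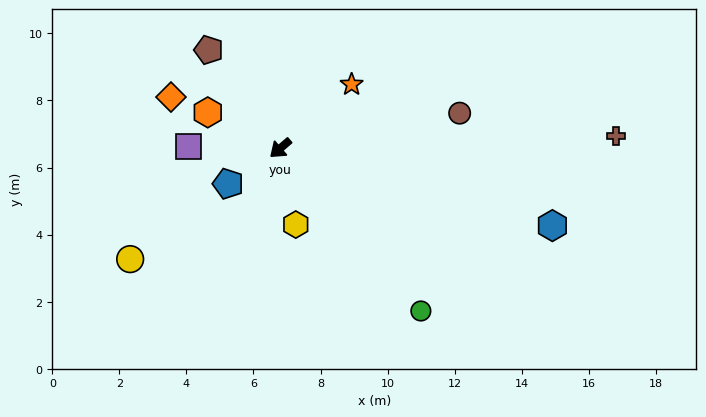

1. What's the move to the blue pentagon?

turn right 7°, forward 1.9 m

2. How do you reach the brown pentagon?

turn right 95°, forward 3.6 m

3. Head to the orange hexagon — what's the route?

turn right 67°, forward 2.4 m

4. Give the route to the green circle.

turn left 90°, forward 6.4 m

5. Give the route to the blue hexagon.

turn left 123°, forward 8.4 m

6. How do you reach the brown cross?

turn left 141°, forward 10.0 m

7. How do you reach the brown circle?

turn left 150°, forward 5.4 m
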